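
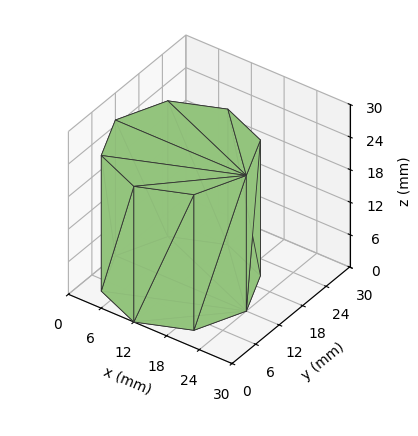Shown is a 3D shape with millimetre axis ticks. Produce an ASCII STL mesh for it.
Reading the render: the shape is a regular 8-sided prism (a cylinder approximated with 8 flat sides), circumscribed radius ≈ 12 mm, height ≈ 25 mm (dimensions read to the nearest mm from the axis ticks). For the STL, each face is triangulated and given an outward normal.

solid part
  facet normal 0.0000 0.0000 -1.0000
    outer loop
      vertex 12.00 24.00 0.00
      vertex 20.49 20.49 0.00
      vertex 24.00 12.00 0.00
    endloop
  endfacet
  facet normal 0.0000 0.0000 -1.0000
    outer loop
      vertex 3.51 20.49 0.00
      vertex 12.00 24.00 0.00
      vertex 24.00 12.00 0.00
    endloop
  endfacet
  facet normal 0.0000 0.0000 -1.0000
    outer loop
      vertex 0.00 12.00 0.00
      vertex 3.51 20.49 0.00
      vertex 24.00 12.00 0.00
    endloop
  endfacet
  facet normal 0.0000 0.0000 -1.0000
    outer loop
      vertex 3.51 3.51 0.00
      vertex 0.00 12.00 0.00
      vertex 24.00 12.00 0.00
    endloop
  endfacet
  facet normal 0.0000 0.0000 -1.0000
    outer loop
      vertex 12.00 0.00 0.00
      vertex 3.51 3.51 0.00
      vertex 24.00 12.00 0.00
    endloop
  endfacet
  facet normal 0.0000 0.0000 -1.0000
    outer loop
      vertex 20.49 3.51 0.00
      vertex 12.00 0.00 0.00
      vertex 24.00 12.00 0.00
    endloop
  endfacet
  facet normal 0.0000 0.0000 1.0000
    outer loop
      vertex 24.00 12.00 25.00
      vertex 20.49 20.49 25.00
      vertex 12.00 24.00 25.00
    endloop
  endfacet
  facet normal 0.0000 0.0000 1.0000
    outer loop
      vertex 24.00 12.00 25.00
      vertex 12.00 24.00 25.00
      vertex 3.51 20.49 25.00
    endloop
  endfacet
  facet normal 0.0000 0.0000 1.0000
    outer loop
      vertex 24.00 12.00 25.00
      vertex 3.51 20.49 25.00
      vertex 0.00 12.00 25.00
    endloop
  endfacet
  facet normal 0.0000 0.0000 1.0000
    outer loop
      vertex 24.00 12.00 25.00
      vertex 0.00 12.00 25.00
      vertex 3.51 3.51 25.00
    endloop
  endfacet
  facet normal 0.0000 0.0000 1.0000
    outer loop
      vertex 24.00 12.00 25.00
      vertex 3.51 3.51 25.00
      vertex 12.00 0.00 25.00
    endloop
  endfacet
  facet normal 0.0000 0.0000 1.0000
    outer loop
      vertex 24.00 12.00 25.00
      vertex 12.00 0.00 25.00
      vertex 20.49 3.51 25.00
    endloop
  endfacet
  facet normal 0.9241 0.3821 0.0000
    outer loop
      vertex 24.00 12.00 0.00
      vertex 20.49 20.49 0.00
      vertex 20.49 20.49 25.00
    endloop
  endfacet
  facet normal 0.9241 0.3821 0.0000
    outer loop
      vertex 24.00 12.00 0.00
      vertex 20.49 20.49 25.00
      vertex 24.00 12.00 25.00
    endloop
  endfacet
  facet normal 0.3821 0.9241 0.0000
    outer loop
      vertex 20.49 20.49 0.00
      vertex 12.00 24.00 0.00
      vertex 12.00 24.00 25.00
    endloop
  endfacet
  facet normal 0.3821 0.9241 0.0000
    outer loop
      vertex 20.49 20.49 0.00
      vertex 12.00 24.00 25.00
      vertex 20.49 20.49 25.00
    endloop
  endfacet
  facet normal -0.3821 0.9241 0.0000
    outer loop
      vertex 12.00 24.00 0.00
      vertex 3.51 20.49 0.00
      vertex 3.51 20.49 25.00
    endloop
  endfacet
  facet normal -0.3821 0.9241 0.0000
    outer loop
      vertex 12.00 24.00 0.00
      vertex 3.51 20.49 25.00
      vertex 12.00 24.00 25.00
    endloop
  endfacet
  facet normal -0.9241 0.3821 0.0000
    outer loop
      vertex 3.51 20.49 0.00
      vertex 0.00 12.00 0.00
      vertex 0.00 12.00 25.00
    endloop
  endfacet
  facet normal -0.9241 0.3821 0.0000
    outer loop
      vertex 3.51 20.49 0.00
      vertex 0.00 12.00 25.00
      vertex 3.51 20.49 25.00
    endloop
  endfacet
  facet normal -0.9241 -0.3821 0.0000
    outer loop
      vertex 0.00 12.00 0.00
      vertex 3.51 3.51 0.00
      vertex 3.51 3.51 25.00
    endloop
  endfacet
  facet normal -0.9241 -0.3821 0.0000
    outer loop
      vertex 0.00 12.00 0.00
      vertex 3.51 3.51 25.00
      vertex 0.00 12.00 25.00
    endloop
  endfacet
  facet normal -0.3821 -0.9241 0.0000
    outer loop
      vertex 3.51 3.51 0.00
      vertex 12.00 0.00 0.00
      vertex 12.00 0.00 25.00
    endloop
  endfacet
  facet normal -0.3821 -0.9241 0.0000
    outer loop
      vertex 3.51 3.51 0.00
      vertex 12.00 0.00 25.00
      vertex 3.51 3.51 25.00
    endloop
  endfacet
  facet normal 0.3821 -0.9241 0.0000
    outer loop
      vertex 12.00 0.00 0.00
      vertex 20.49 3.51 0.00
      vertex 20.49 3.51 25.00
    endloop
  endfacet
  facet normal 0.3821 -0.9241 0.0000
    outer loop
      vertex 12.00 0.00 0.00
      vertex 20.49 3.51 25.00
      vertex 12.00 0.00 25.00
    endloop
  endfacet
  facet normal 0.9241 -0.3821 0.0000
    outer loop
      vertex 20.49 3.51 0.00
      vertex 24.00 12.00 0.00
      vertex 24.00 12.00 25.00
    endloop
  endfacet
  facet normal 0.9241 -0.3821 0.0000
    outer loop
      vertex 20.49 3.51 0.00
      vertex 24.00 12.00 25.00
      vertex 20.49 3.51 25.00
    endloop
  endfacet
endsolid part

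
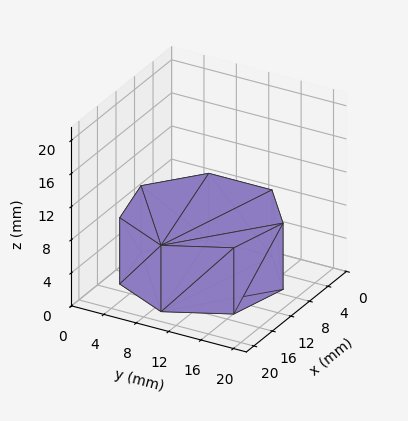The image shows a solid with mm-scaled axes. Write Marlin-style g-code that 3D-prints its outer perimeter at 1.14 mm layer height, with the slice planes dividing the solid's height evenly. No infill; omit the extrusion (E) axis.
Reading the render: the shape is a regular 7-sided prism (a cylinder approximated with 7 flat sides), circumscribed radius ≈ 9 mm, height ≈ 8 mm (dimensions read to the nearest mm from the axis ticks). For the g-code, the solid's height is divided into equal slices at the stated Δz and each level perimeter traced with G1 moves after a G0 lift.

; perimeter-only toolpath
G21 ; units = mm
G90 ; absolute positioning
G28 ; home
; layer 1
G0 Z1.14
G0 X18.00 Y9.00
G1 X14.61 Y16.04
G1 X7.00 Y17.77
G1 X0.89 Y12.90
G1 X0.89 Y5.10
G1 X7.00 Y0.23
G1 X14.61 Y1.96
G1 X18.00 Y9.00
; layer 2
G0 Z2.29
G0 X18.00 Y9.00
G1 X14.61 Y16.04
G1 X7.00 Y17.77
G1 X0.89 Y12.90
G1 X0.89 Y5.10
G1 X7.00 Y0.23
G1 X14.61 Y1.96
G1 X18.00 Y9.00
; layer 3
G0 Z3.43
G0 X18.00 Y9.00
G1 X14.61 Y16.04
G1 X7.00 Y17.77
G1 X0.89 Y12.90
G1 X0.89 Y5.10
G1 X7.00 Y0.23
G1 X14.61 Y1.96
G1 X18.00 Y9.00
; layer 4
G0 Z4.57
G0 X18.00 Y9.00
G1 X14.61 Y16.04
G1 X7.00 Y17.77
G1 X0.89 Y12.90
G1 X0.89 Y5.10
G1 X7.00 Y0.23
G1 X14.61 Y1.96
G1 X18.00 Y9.00
; layer 5
G0 Z5.71
G0 X18.00 Y9.00
G1 X14.61 Y16.04
G1 X7.00 Y17.77
G1 X0.89 Y12.90
G1 X0.89 Y5.10
G1 X7.00 Y0.23
G1 X14.61 Y1.96
G1 X18.00 Y9.00
; layer 6
G0 Z6.86
G0 X18.00 Y9.00
G1 X14.61 Y16.04
G1 X7.00 Y17.77
G1 X0.89 Y12.90
G1 X0.89 Y5.10
G1 X7.00 Y0.23
G1 X14.61 Y1.96
G1 X18.00 Y9.00
; layer 7
G0 Z8.00
G0 X18.00 Y9.00
G1 X14.61 Y16.04
G1 X7.00 Y17.77
G1 X0.89 Y12.90
G1 X0.89 Y5.10
G1 X7.00 Y0.23
G1 X14.61 Y1.96
G1 X18.00 Y9.00
M2 ; end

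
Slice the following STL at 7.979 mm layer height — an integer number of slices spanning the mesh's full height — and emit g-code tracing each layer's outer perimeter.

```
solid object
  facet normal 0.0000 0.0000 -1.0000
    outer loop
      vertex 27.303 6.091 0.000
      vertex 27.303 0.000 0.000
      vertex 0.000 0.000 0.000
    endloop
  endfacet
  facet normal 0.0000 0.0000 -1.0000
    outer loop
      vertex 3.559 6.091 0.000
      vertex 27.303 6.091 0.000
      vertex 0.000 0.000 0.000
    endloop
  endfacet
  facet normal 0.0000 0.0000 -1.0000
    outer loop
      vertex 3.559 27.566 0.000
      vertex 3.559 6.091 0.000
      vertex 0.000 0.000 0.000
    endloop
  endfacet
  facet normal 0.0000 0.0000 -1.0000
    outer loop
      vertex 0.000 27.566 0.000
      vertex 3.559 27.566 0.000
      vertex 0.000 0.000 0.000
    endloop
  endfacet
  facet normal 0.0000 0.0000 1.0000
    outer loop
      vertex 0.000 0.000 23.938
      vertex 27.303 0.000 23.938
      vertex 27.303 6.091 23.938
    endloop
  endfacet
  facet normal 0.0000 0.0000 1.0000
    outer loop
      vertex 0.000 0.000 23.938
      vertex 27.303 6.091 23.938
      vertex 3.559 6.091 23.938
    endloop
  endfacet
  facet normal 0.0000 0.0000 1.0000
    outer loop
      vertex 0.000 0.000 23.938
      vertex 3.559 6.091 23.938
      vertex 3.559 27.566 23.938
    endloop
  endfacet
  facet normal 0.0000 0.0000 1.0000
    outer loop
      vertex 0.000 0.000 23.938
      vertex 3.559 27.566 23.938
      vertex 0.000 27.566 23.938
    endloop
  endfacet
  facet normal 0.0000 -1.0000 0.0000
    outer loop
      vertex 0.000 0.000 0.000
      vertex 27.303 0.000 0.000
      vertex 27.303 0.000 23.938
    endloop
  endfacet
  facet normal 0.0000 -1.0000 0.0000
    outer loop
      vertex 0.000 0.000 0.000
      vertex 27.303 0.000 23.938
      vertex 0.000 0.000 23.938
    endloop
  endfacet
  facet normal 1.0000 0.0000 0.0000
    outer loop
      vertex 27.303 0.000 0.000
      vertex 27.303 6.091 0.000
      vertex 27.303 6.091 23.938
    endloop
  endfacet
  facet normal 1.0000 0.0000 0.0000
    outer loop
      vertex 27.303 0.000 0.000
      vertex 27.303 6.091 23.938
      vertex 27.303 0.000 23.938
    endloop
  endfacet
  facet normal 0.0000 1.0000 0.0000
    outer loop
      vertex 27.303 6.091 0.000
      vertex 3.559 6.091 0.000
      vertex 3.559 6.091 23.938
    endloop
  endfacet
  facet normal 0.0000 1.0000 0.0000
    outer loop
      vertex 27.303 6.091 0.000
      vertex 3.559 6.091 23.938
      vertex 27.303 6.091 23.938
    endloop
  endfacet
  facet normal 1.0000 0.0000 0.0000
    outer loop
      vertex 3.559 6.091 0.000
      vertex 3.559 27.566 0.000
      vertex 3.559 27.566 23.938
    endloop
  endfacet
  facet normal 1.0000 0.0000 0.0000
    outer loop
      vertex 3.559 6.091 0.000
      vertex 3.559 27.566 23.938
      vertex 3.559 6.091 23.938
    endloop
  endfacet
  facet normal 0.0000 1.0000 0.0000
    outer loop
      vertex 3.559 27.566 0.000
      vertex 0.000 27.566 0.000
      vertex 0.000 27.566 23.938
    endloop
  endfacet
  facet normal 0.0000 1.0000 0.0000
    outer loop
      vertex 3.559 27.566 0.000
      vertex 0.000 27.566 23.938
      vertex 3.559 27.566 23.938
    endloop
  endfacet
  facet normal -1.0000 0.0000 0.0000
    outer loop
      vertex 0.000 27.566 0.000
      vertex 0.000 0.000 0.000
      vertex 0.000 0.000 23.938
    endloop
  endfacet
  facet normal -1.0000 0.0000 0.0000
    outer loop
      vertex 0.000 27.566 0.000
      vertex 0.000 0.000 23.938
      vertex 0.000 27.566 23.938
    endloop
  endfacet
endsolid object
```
; perimeter-only toolpath
G21 ; units = mm
G90 ; absolute positioning
G28 ; home
; layer 1
G0 Z7.979
G0 X0.000 Y0.000
G1 X27.303 Y0.000
G1 X27.303 Y6.091
G1 X3.559 Y6.091
G1 X3.559 Y27.566
G1 X0.000 Y27.566
G1 X0.000 Y0.000
; layer 2
G0 Z15.959
G0 X0.000 Y0.000
G1 X27.303 Y0.000
G1 X27.303 Y6.091
G1 X3.559 Y6.091
G1 X3.559 Y27.566
G1 X0.000 Y27.566
G1 X0.000 Y0.000
; layer 3
G0 Z23.938
G0 X0.000 Y0.000
G1 X27.303 Y0.000
G1 X27.303 Y6.091
G1 X3.559 Y6.091
G1 X3.559 Y27.566
G1 X0.000 Y27.566
G1 X0.000 Y0.000
M2 ; end

The solid is an L-shaped prism: outer 27.3 × 27.6 mm, arm thicknesses ≈ 6.09 mm (horizontal) and 3.56 mm (vertical), extruded 23.9 mm in z. Slicing at Δz = 7.979 mm — 3 equal slices spanning the solid's height, so layer i sits at z = i·h/3 — gives 3 non-empty perimeters. Each is a 6-segment closed polygon; G0 lifts to the layer z and rapids to the start vertex, then G1 traces the edges.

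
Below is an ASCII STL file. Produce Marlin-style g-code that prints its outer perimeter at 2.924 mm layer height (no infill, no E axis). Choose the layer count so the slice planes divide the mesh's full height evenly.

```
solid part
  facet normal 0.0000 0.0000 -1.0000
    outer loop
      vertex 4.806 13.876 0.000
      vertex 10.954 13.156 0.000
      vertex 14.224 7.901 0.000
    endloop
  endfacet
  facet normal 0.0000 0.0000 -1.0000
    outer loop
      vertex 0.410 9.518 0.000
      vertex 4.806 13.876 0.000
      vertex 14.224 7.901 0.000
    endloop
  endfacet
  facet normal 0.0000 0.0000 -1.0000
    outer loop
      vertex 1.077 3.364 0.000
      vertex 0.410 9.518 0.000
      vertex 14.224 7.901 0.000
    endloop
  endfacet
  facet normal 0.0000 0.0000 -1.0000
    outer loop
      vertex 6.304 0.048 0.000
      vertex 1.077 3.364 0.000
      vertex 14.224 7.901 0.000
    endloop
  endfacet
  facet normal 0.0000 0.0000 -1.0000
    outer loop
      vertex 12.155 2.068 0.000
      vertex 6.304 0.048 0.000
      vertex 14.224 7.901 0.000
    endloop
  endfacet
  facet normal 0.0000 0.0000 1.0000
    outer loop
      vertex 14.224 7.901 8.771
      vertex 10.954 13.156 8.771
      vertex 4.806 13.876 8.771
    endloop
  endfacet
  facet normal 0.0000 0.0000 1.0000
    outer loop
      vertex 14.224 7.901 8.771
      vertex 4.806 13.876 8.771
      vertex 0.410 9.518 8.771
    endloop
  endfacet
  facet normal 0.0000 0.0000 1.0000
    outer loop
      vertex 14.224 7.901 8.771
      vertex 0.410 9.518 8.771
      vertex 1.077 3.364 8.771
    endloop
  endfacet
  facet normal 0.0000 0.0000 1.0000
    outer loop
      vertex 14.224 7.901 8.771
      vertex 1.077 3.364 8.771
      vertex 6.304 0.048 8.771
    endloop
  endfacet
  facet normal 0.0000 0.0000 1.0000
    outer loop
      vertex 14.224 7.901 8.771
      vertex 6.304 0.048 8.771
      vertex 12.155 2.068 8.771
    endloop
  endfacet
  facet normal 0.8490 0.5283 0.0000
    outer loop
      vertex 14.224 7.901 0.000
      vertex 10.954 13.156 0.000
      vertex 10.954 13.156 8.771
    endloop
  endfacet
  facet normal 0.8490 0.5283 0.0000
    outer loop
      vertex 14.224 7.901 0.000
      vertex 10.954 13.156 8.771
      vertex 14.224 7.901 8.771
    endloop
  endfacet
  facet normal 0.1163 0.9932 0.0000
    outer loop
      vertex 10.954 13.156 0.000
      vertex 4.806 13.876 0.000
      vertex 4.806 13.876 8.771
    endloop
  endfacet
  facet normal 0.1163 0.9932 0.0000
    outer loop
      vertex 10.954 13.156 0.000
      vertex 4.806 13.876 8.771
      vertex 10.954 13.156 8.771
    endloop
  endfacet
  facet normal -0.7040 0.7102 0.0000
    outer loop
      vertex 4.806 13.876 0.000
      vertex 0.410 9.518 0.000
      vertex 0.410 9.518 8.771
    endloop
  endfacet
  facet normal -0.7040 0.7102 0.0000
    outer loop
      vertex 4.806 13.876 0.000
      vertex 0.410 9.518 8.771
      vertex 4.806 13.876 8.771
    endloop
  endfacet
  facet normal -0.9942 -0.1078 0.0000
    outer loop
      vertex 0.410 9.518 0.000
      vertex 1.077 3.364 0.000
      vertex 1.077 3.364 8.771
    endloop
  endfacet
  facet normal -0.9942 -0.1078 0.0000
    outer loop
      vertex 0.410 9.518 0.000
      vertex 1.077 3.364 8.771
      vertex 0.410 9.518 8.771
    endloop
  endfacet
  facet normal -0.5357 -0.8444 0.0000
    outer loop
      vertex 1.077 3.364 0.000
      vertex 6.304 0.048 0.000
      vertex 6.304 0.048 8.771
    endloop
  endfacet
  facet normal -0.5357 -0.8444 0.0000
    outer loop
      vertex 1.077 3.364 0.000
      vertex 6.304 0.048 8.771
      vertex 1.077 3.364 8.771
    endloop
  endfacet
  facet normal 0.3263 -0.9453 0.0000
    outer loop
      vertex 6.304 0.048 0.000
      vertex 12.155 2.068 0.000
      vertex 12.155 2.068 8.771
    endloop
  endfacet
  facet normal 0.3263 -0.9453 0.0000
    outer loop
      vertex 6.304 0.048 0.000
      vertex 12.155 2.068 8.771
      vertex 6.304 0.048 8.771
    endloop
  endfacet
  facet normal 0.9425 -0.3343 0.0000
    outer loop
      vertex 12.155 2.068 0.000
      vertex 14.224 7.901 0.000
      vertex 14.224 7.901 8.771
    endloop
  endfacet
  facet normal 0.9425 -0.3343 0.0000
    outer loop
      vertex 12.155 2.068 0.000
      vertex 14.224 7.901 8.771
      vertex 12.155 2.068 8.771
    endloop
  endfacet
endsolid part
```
; perimeter-only toolpath
G21 ; units = mm
G90 ; absolute positioning
G28 ; home
; layer 1
G0 Z2.924
G0 X14.224 Y7.901
G1 X10.954 Y13.156
G1 X4.806 Y13.876
G1 X0.410 Y9.518
G1 X1.077 Y3.364
G1 X6.304 Y0.048
G1 X12.155 Y2.068
G1 X14.224 Y7.901
; layer 2
G0 Z5.847
G0 X14.224 Y7.901
G1 X10.954 Y13.156
G1 X4.806 Y13.876
G1 X0.410 Y9.518
G1 X1.077 Y3.364
G1 X6.304 Y0.048
G1 X12.155 Y2.068
G1 X14.224 Y7.901
; layer 3
G0 Z8.771
G0 X14.224 Y7.901
G1 X10.954 Y13.156
G1 X4.806 Y13.876
G1 X0.410 Y9.518
G1 X1.077 Y3.364
G1 X6.304 Y0.048
G1 X12.155 Y2.068
G1 X14.224 Y7.901
M2 ; end

The solid is a regular 7-sided prism (a cylinder approximated with 7 flat sides), circumscribed radius ≈ 7.13 mm, height ≈ 8.77 mm. Slicing at Δz = 2.924 mm — 3 equal slices spanning the solid's height, so layer i sits at z = i·h/3 — gives 3 non-empty perimeters. Each is a 7-segment closed polygon; G0 lifts to the layer z and rapids to the start vertex, then G1 traces the edges.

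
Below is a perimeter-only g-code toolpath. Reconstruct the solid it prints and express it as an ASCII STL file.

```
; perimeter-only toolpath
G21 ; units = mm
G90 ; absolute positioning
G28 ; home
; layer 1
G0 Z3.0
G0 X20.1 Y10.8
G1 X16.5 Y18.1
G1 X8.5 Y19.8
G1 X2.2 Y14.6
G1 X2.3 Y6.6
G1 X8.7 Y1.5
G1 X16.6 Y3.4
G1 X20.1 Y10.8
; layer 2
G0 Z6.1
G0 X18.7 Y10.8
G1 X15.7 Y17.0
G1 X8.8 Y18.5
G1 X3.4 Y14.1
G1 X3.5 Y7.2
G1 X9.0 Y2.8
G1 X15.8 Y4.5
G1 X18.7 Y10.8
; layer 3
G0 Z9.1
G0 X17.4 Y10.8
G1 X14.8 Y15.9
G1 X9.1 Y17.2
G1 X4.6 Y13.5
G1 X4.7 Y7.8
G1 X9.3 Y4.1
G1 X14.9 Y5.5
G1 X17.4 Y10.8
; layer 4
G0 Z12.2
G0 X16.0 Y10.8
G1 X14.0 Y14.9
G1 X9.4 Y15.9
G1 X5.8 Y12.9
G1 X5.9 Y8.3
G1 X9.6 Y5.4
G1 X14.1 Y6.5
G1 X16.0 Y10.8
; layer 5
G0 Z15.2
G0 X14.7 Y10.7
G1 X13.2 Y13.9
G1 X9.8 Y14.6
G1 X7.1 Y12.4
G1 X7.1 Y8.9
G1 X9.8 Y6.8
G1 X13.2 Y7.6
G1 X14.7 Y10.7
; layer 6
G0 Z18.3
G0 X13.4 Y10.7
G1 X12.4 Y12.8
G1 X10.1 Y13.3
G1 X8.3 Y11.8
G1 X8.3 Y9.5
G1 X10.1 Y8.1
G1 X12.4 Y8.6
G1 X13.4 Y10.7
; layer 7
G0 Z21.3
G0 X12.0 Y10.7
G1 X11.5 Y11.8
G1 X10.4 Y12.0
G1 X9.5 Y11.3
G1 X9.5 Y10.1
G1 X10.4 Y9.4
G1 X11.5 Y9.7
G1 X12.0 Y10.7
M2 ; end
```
solid part
  facet normal 0.0000 0.0000 -1.0000
    outer loop
      vertex 8.2 21.1 0.0
      vertex 17.3 19.1 0.0
      vertex 21.4 10.8 0.0
    endloop
  endfacet
  facet normal 0.0000 0.0000 -1.0000
    outer loop
      vertex 1.0 15.2 0.0
      vertex 8.2 21.1 0.0
      vertex 21.4 10.8 0.0
    endloop
  endfacet
  facet normal 0.0000 0.0000 -1.0000
    outer loop
      vertex 1.1 6.0 0.0
      vertex 1.0 15.2 0.0
      vertex 21.4 10.8 0.0
    endloop
  endfacet
  facet normal 0.0000 0.0000 -1.0000
    outer loop
      vertex 8.4 0.2 0.0
      vertex 1.1 6.0 0.0
      vertex 21.4 10.8 0.0
    endloop
  endfacet
  facet normal 0.0000 0.0000 -1.0000
    outer loop
      vertex 17.5 2.4 0.0
      vertex 8.4 0.2 0.0
      vertex 21.4 10.8 0.0
    endloop
  endfacet
  facet normal 0.8339 0.4119 0.3674
    outer loop
      vertex 21.4 10.8 0.0
      vertex 17.3 19.1 0.0
      vertex 10.7 10.7 24.4
    endloop
  endfacet
  facet normal 0.1997 0.9086 0.3668
    outer loop
      vertex 17.3 19.1 0.0
      vertex 8.2 21.1 0.0
      vertex 10.7 10.7 24.4
    endloop
  endfacet
  facet normal -0.5896 0.7195 0.3671
    outer loop
      vertex 8.2 21.1 0.0
      vertex 1.0 15.2 0.0
      vertex 10.7 10.7 24.4
    endloop
  endfacet
  facet normal -0.9299 -0.0101 0.3678
    outer loop
      vertex 1.0 15.2 0.0
      vertex 1.1 6.0 0.0
      vertex 10.7 10.7 24.4
    endloop
  endfacet
  facet normal -0.5785 -0.7281 0.3678
    outer loop
      vertex 1.1 6.0 0.0
      vertex 8.4 0.2 0.0
      vertex 10.7 10.7 24.4
    endloop
  endfacet
  facet normal 0.2185 -0.9037 0.3683
    outer loop
      vertex 8.4 0.2 0.0
      vertex 17.5 2.4 0.0
      vertex 10.7 10.7 24.4
    endloop
  endfacet
  facet normal 0.8433 -0.3915 0.3682
    outer loop
      vertex 17.5 2.4 0.0
      vertex 21.4 10.8 0.0
      vertex 10.7 10.7 24.4
    endloop
  endfacet
endsolid part

The G0 Z moves step by Δz≈3.0 mm. The G1 loops shrink linearly with z, so the solid tapers from its base footprint up to z≈24.4. Closing with a flat bottom cap and the tapered top and triangulating gives 12 facets — a regular 7-sided pyramid, base circumscribed radius ≈ 10.7 mm, apex at z ≈ 24.4 mm.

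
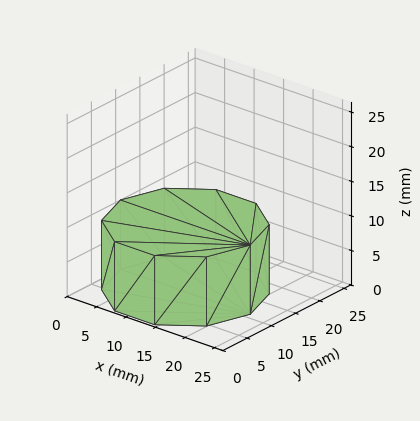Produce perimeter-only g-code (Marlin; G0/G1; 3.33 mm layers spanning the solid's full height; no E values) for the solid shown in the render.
Reading the render: the shape is a regular 10-sided prism (a cylinder approximated with 10 flat sides), circumscribed radius ≈ 11 mm, height ≈ 10 mm (dimensions read to the nearest mm from the axis ticks). For the g-code, the solid's height is divided into equal slices at the stated Δz and each level perimeter traced with G1 moves after a G0 lift.

; perimeter-only toolpath
G21 ; units = mm
G90 ; absolute positioning
G28 ; home
; layer 1
G0 Z3.33
G0 X22.00 Y11.00
G1 X19.90 Y17.47
G1 X14.40 Y21.46
G1 X7.60 Y21.46
G1 X2.10 Y17.47
G1 X0.00 Y11.00
G1 X2.10 Y4.53
G1 X7.60 Y0.54
G1 X14.40 Y0.54
G1 X19.90 Y4.53
G1 X22.00 Y11.00
; layer 2
G0 Z6.67
G0 X22.00 Y11.00
G1 X19.90 Y17.47
G1 X14.40 Y21.46
G1 X7.60 Y21.46
G1 X2.10 Y17.47
G1 X0.00 Y11.00
G1 X2.10 Y4.53
G1 X7.60 Y0.54
G1 X14.40 Y0.54
G1 X19.90 Y4.53
G1 X22.00 Y11.00
; layer 3
G0 Z10.00
G0 X22.00 Y11.00
G1 X19.90 Y17.47
G1 X14.40 Y21.46
G1 X7.60 Y21.46
G1 X2.10 Y17.47
G1 X0.00 Y11.00
G1 X2.10 Y4.53
G1 X7.60 Y0.54
G1 X14.40 Y0.54
G1 X19.90 Y4.53
G1 X22.00 Y11.00
M2 ; end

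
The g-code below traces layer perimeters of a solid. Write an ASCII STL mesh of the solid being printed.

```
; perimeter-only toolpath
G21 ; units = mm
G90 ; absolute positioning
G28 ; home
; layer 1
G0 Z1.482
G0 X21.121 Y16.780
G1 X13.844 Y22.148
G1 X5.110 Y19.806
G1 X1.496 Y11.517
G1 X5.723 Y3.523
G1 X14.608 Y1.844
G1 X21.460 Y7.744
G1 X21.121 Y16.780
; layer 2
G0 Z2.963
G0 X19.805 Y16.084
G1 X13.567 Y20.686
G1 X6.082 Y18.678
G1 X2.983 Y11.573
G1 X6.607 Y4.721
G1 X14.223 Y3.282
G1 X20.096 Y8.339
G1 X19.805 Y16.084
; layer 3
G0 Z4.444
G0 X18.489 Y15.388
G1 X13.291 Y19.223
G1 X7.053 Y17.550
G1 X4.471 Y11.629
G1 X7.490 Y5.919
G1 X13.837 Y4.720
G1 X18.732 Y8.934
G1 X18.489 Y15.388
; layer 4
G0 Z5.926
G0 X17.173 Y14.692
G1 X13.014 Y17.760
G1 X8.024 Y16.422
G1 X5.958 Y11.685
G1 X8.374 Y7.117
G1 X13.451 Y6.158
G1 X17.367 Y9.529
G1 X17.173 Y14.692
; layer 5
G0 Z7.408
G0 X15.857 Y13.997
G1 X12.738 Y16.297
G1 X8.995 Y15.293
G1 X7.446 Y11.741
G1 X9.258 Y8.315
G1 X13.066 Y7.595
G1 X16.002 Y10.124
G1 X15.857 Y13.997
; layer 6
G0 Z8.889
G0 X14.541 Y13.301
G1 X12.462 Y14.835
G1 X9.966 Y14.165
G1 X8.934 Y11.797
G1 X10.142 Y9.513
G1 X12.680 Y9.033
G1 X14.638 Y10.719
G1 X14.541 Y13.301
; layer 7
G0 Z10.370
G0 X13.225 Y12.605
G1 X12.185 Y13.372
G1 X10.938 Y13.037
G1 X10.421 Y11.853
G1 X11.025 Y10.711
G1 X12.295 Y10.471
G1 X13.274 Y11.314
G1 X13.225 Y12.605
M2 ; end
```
solid part
  facet normal 0.0000 0.0000 -1.0000
    outer loop
      vertex 4.139 20.934 0.000
      vertex 14.120 23.611 0.000
      vertex 22.437 17.476 0.000
    endloop
  endfacet
  facet normal 0.0000 0.0000 -1.0000
    outer loop
      vertex 0.008 11.461 0.000
      vertex 4.139 20.934 0.000
      vertex 22.437 17.476 0.000
    endloop
  endfacet
  facet normal 0.0000 0.0000 -1.0000
    outer loop
      vertex 4.839 2.325 0.000
      vertex 0.008 11.461 0.000
      vertex 22.437 17.476 0.000
    endloop
  endfacet
  facet normal 0.0000 0.0000 -1.0000
    outer loop
      vertex 14.994 0.406 0.000
      vertex 4.839 2.325 0.000
      vertex 22.437 17.476 0.000
    endloop
  endfacet
  facet normal 0.0000 0.0000 -1.0000
    outer loop
      vertex 22.825 7.149 0.000
      vertex 14.994 0.406 0.000
      vertex 22.437 17.476 0.000
    endloop
  endfacet
  facet normal 0.4401 0.5966 0.6711
    outer loop
      vertex 22.437 17.476 0.000
      vertex 14.120 23.611 0.000
      vertex 11.909 11.909 11.852
    endloop
  endfacet
  facet normal -0.1920 0.7160 0.6711
    outer loop
      vertex 14.120 23.611 0.000
      vertex 4.139 20.934 0.000
      vertex 11.909 11.909 11.852
    endloop
  endfacet
  facet normal -0.6795 0.2963 0.6711
    outer loop
      vertex 4.139 20.934 0.000
      vertex 0.008 11.461 0.000
      vertex 11.909 11.909 11.852
    endloop
  endfacet
  facet normal -0.6553 -0.3465 0.6711
    outer loop
      vertex 0.008 11.461 0.000
      vertex 4.839 2.325 0.000
      vertex 11.909 11.909 11.852
    endloop
  endfacet
  facet normal -0.1377 -0.7284 0.6711
    outer loop
      vertex 4.839 2.325 0.000
      vertex 14.994 0.406 0.000
      vertex 11.909 11.909 11.852
    endloop
  endfacet
  facet normal 0.4837 -0.5618 0.6711
    outer loop
      vertex 14.994 0.406 0.000
      vertex 22.825 7.149 0.000
      vertex 11.909 11.909 11.852
    endloop
  endfacet
  facet normal 0.7408 0.0278 0.6711
    outer loop
      vertex 22.825 7.149 0.000
      vertex 22.437 17.476 0.000
      vertex 11.909 11.909 11.852
    endloop
  endfacet
endsolid part

The G0 Z moves step by Δz≈1.482 mm. The G1 loops shrink linearly with z, so the solid tapers from its base footprint up to z≈11.9. Closing with a flat bottom cap and the tapered top and triangulating gives 12 facets — a regular 7-sided pyramid, base circumscribed radius ≈ 11.9 mm, apex at z ≈ 11.9 mm.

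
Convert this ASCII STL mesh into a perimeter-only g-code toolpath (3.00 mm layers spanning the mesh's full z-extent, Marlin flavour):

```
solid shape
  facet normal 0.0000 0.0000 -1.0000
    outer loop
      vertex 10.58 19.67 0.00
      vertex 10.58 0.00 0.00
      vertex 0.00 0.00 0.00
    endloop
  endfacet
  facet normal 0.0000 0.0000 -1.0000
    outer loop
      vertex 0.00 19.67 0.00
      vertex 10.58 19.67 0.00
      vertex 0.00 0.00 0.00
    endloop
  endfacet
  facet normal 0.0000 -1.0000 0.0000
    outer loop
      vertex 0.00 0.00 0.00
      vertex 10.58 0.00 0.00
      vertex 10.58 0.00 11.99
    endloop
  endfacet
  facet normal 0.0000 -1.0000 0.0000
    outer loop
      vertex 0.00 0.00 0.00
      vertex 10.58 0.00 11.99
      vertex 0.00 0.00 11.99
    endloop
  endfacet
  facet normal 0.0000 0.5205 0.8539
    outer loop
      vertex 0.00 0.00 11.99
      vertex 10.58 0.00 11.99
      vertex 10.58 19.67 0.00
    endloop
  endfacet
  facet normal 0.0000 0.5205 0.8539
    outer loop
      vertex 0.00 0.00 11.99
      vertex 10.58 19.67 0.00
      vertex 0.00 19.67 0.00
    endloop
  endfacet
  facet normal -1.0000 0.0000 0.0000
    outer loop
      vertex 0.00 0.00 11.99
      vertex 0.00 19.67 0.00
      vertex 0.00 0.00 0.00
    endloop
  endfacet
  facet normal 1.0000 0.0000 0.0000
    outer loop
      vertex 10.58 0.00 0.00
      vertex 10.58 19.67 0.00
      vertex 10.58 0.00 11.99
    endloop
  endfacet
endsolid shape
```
; perimeter-only toolpath
G21 ; units = mm
G90 ; absolute positioning
G28 ; home
; layer 1
G0 Z3.00
G0 X0.00 Y0.00
G1 X10.58 Y0.00
G1 X10.58 Y14.75
G1 X0.00 Y14.75
G1 X0.00 Y0.00
; layer 2
G0 Z6.00
G0 X0.00 Y0.00
G1 X10.58 Y0.00
G1 X10.58 Y9.84
G1 X0.00 Y9.84
G1 X0.00 Y0.00
; layer 3
G0 Z8.99
G0 X0.00 Y0.00
G1 X10.58 Y0.00
G1 X10.58 Y4.92
G1 X0.00 Y4.92
G1 X0.00 Y0.00
M2 ; end

The solid is a wedge (ramp): 10.6 × 19.7 mm base, rising to 12 mm along the y=0 edge and sloping linearly to z=0 at y=19.7. Slicing at Δz = 3.00 mm — 4 equal slices spanning the solid's height, so layer i sits at z = i·h/4 — gives 3 non-empty perimeters. Each is a 4-segment closed polygon; G0 lifts to the layer z and rapids to the start vertex, then G1 traces the edges. The cross-section shrinks linearly with z (the slice at the apex is degenerate and omitted).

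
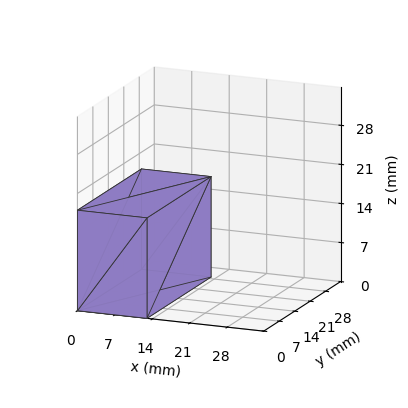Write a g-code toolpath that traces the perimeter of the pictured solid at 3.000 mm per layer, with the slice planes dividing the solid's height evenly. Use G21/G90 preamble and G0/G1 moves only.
Reading the render: the shape is a rectangular box, roughly 13 × 29 mm footprint and 18 mm tall (dimensions read to the nearest mm from the axis ticks). For the g-code, the solid's height is divided into equal slices at the stated Δz and each level perimeter traced with G1 moves after a G0 lift.

; perimeter-only toolpath
G21 ; units = mm
G90 ; absolute positioning
G28 ; home
; layer 1
G0 Z3.000
G0 X0.000 Y0.000
G1 X13.000 Y0.000
G1 X13.000 Y29.000
G1 X0.000 Y29.000
G1 X0.000 Y0.000
; layer 2
G0 Z6.000
G0 X0.000 Y0.000
G1 X13.000 Y0.000
G1 X13.000 Y29.000
G1 X0.000 Y29.000
G1 X0.000 Y0.000
; layer 3
G0 Z9.000
G0 X0.000 Y0.000
G1 X13.000 Y0.000
G1 X13.000 Y29.000
G1 X0.000 Y29.000
G1 X0.000 Y0.000
; layer 4
G0 Z12.000
G0 X0.000 Y0.000
G1 X13.000 Y0.000
G1 X13.000 Y29.000
G1 X0.000 Y29.000
G1 X0.000 Y0.000
; layer 5
G0 Z15.000
G0 X0.000 Y0.000
G1 X13.000 Y0.000
G1 X13.000 Y29.000
G1 X0.000 Y29.000
G1 X0.000 Y0.000
; layer 6
G0 Z18.000
G0 X0.000 Y0.000
G1 X13.000 Y0.000
G1 X13.000 Y29.000
G1 X0.000 Y29.000
G1 X0.000 Y0.000
M2 ; end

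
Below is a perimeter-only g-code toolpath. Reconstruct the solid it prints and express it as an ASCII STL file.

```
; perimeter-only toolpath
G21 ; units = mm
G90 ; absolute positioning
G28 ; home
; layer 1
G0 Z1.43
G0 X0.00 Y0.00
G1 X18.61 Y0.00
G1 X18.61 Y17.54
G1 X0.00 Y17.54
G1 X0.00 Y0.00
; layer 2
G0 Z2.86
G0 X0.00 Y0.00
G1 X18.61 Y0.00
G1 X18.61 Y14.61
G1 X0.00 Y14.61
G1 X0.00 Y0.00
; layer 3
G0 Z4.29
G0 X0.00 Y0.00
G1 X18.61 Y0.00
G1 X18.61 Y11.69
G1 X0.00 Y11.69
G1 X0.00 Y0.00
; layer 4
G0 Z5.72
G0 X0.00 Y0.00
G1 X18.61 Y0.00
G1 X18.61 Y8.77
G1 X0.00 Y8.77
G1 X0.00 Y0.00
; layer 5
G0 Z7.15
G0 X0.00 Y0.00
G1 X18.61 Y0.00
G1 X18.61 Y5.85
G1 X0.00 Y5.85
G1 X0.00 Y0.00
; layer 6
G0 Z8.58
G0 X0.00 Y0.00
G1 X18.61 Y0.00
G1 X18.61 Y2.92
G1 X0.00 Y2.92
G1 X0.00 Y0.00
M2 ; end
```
solid part
  facet normal 0.0000 0.0000 -1.0000
    outer loop
      vertex 18.61 20.46 0.00
      vertex 18.61 0.00 0.00
      vertex 0.00 0.00 0.00
    endloop
  endfacet
  facet normal 0.0000 0.0000 -1.0000
    outer loop
      vertex 0.00 20.46 0.00
      vertex 18.61 20.46 0.00
      vertex 0.00 0.00 0.00
    endloop
  endfacet
  facet normal 0.0000 -1.0000 0.0000
    outer loop
      vertex 0.00 0.00 0.00
      vertex 18.61 0.00 0.00
      vertex 18.61 0.00 10.01
    endloop
  endfacet
  facet normal 0.0000 -1.0000 0.0000
    outer loop
      vertex 0.00 0.00 0.00
      vertex 18.61 0.00 10.01
      vertex 0.00 0.00 10.01
    endloop
  endfacet
  facet normal 0.0000 0.4395 0.8983
    outer loop
      vertex 0.00 0.00 10.01
      vertex 18.61 0.00 10.01
      vertex 18.61 20.46 0.00
    endloop
  endfacet
  facet normal 0.0000 0.4395 0.8983
    outer loop
      vertex 0.00 0.00 10.01
      vertex 18.61 20.46 0.00
      vertex 0.00 20.46 0.00
    endloop
  endfacet
  facet normal -1.0000 0.0000 0.0000
    outer loop
      vertex 0.00 0.00 10.01
      vertex 0.00 20.46 0.00
      vertex 0.00 0.00 0.00
    endloop
  endfacet
  facet normal 1.0000 0.0000 0.0000
    outer loop
      vertex 18.61 0.00 0.00
      vertex 18.61 20.46 0.00
      vertex 18.61 0.00 10.01
    endloop
  endfacet
endsolid part

The G0 Z moves step by Δz≈1.43 mm. The G1 loops shrink linearly with z, so the solid tapers from its base footprint up to z≈10. Closing with a flat bottom cap and the tapered top and triangulating gives 8 facets — a wedge (ramp): 18.6 × 20.5 mm base, rising to 10 mm along the y=0 edge and sloping linearly to z=0 at y=20.5.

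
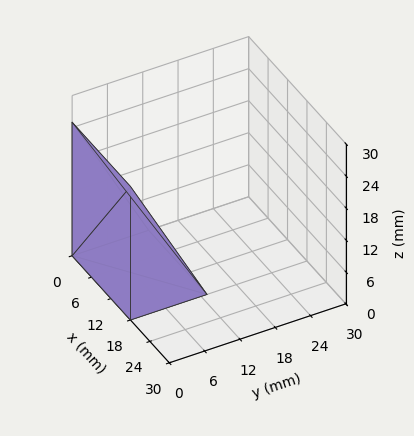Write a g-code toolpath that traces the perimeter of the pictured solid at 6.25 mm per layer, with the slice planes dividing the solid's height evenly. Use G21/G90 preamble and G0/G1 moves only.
Reading the render: the shape is a wedge (ramp): 18 × 13 mm base, rising to 25 mm along the y=0 edge and sloping linearly to z=0 at y=13 (dimensions read to the nearest mm from the axis ticks). For the g-code, the solid's height is divided into equal slices at the stated Δz and each level perimeter traced with G1 moves after a G0 lift.

; perimeter-only toolpath
G21 ; units = mm
G90 ; absolute positioning
G28 ; home
; layer 1
G0 Z6.25
G0 X0.00 Y0.00
G1 X18.00 Y0.00
G1 X18.00 Y9.75
G1 X0.00 Y9.75
G1 X0.00 Y0.00
; layer 2
G0 Z12.50
G0 X0.00 Y0.00
G1 X18.00 Y0.00
G1 X18.00 Y6.50
G1 X0.00 Y6.50
G1 X0.00 Y0.00
; layer 3
G0 Z18.75
G0 X0.00 Y0.00
G1 X18.00 Y0.00
G1 X18.00 Y3.25
G1 X0.00 Y3.25
G1 X0.00 Y0.00
M2 ; end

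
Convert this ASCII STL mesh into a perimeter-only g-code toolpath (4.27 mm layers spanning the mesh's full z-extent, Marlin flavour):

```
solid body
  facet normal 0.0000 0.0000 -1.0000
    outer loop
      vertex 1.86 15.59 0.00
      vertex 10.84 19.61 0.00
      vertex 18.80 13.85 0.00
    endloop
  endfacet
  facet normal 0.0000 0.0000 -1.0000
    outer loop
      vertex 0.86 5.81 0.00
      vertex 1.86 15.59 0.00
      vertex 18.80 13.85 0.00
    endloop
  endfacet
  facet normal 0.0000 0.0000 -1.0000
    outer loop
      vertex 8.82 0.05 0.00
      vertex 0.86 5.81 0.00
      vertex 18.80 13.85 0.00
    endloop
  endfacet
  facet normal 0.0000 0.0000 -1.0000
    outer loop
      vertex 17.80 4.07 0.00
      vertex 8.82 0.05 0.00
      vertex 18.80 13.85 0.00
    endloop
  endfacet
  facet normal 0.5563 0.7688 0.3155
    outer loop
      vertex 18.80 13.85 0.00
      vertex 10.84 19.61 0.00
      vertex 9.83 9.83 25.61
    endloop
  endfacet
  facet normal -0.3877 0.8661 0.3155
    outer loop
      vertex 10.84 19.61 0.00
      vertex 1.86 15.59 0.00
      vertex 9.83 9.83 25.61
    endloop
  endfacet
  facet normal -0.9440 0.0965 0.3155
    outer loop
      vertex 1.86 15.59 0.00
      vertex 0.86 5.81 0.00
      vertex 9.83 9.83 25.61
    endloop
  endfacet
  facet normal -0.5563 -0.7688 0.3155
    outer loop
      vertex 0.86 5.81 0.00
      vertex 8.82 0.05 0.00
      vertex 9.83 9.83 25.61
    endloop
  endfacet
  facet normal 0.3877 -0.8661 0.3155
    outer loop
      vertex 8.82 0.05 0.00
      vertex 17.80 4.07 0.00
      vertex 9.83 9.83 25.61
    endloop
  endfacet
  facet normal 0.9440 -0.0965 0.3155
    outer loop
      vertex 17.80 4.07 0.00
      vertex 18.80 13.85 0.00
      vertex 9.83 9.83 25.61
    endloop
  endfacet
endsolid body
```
; perimeter-only toolpath
G21 ; units = mm
G90 ; absolute positioning
G28 ; home
; layer 1
G0 Z4.27
G0 X17.30 Y13.18
G1 X10.67 Y17.98
G1 X3.19 Y14.63
G1 X2.36 Y6.48
G1 X8.99 Y1.68
G1 X16.47 Y5.03
G1 X17.30 Y13.18
; layer 2
G0 Z8.54
G0 X15.81 Y12.51
G1 X10.50 Y16.35
G1 X4.52 Y13.67
G1 X3.85 Y7.15
G1 X9.16 Y3.31
G1 X15.14 Y5.99
G1 X15.81 Y12.51
; layer 3
G0 Z12.80
G0 X14.32 Y11.84
G1 X10.34 Y14.72
G1 X5.84 Y12.71
G1 X5.34 Y7.82
G1 X9.32 Y4.94
G1 X13.82 Y6.95
G1 X14.32 Y11.84
; layer 4
G0 Z17.07
G0 X12.82 Y11.17
G1 X10.17 Y13.09
G1 X7.17 Y11.75
G1 X6.84 Y8.49
G1 X9.49 Y6.57
G1 X12.49 Y7.91
G1 X12.82 Y11.17
; layer 5
G0 Z21.34
G0 X11.32 Y10.50
G1 X10.00 Y11.46
G1 X8.50 Y10.79
G1 X8.33 Y9.16
G1 X9.66 Y8.20
G1 X11.16 Y8.87
G1 X11.32 Y10.50
M2 ; end

The solid is a regular 6-sided pyramid, base circumscribed radius ≈ 9.83 mm, apex at z ≈ 25.6 mm. Slicing at Δz = 4.27 mm — 6 equal slices spanning the solid's height, so layer i sits at z = i·h/6 — gives 5 non-empty perimeters. Each is a 6-segment closed polygon; G0 lifts to the layer z and rapids to the start vertex, then G1 traces the edges. The cross-section shrinks linearly with z (the slice at the apex is degenerate and omitted).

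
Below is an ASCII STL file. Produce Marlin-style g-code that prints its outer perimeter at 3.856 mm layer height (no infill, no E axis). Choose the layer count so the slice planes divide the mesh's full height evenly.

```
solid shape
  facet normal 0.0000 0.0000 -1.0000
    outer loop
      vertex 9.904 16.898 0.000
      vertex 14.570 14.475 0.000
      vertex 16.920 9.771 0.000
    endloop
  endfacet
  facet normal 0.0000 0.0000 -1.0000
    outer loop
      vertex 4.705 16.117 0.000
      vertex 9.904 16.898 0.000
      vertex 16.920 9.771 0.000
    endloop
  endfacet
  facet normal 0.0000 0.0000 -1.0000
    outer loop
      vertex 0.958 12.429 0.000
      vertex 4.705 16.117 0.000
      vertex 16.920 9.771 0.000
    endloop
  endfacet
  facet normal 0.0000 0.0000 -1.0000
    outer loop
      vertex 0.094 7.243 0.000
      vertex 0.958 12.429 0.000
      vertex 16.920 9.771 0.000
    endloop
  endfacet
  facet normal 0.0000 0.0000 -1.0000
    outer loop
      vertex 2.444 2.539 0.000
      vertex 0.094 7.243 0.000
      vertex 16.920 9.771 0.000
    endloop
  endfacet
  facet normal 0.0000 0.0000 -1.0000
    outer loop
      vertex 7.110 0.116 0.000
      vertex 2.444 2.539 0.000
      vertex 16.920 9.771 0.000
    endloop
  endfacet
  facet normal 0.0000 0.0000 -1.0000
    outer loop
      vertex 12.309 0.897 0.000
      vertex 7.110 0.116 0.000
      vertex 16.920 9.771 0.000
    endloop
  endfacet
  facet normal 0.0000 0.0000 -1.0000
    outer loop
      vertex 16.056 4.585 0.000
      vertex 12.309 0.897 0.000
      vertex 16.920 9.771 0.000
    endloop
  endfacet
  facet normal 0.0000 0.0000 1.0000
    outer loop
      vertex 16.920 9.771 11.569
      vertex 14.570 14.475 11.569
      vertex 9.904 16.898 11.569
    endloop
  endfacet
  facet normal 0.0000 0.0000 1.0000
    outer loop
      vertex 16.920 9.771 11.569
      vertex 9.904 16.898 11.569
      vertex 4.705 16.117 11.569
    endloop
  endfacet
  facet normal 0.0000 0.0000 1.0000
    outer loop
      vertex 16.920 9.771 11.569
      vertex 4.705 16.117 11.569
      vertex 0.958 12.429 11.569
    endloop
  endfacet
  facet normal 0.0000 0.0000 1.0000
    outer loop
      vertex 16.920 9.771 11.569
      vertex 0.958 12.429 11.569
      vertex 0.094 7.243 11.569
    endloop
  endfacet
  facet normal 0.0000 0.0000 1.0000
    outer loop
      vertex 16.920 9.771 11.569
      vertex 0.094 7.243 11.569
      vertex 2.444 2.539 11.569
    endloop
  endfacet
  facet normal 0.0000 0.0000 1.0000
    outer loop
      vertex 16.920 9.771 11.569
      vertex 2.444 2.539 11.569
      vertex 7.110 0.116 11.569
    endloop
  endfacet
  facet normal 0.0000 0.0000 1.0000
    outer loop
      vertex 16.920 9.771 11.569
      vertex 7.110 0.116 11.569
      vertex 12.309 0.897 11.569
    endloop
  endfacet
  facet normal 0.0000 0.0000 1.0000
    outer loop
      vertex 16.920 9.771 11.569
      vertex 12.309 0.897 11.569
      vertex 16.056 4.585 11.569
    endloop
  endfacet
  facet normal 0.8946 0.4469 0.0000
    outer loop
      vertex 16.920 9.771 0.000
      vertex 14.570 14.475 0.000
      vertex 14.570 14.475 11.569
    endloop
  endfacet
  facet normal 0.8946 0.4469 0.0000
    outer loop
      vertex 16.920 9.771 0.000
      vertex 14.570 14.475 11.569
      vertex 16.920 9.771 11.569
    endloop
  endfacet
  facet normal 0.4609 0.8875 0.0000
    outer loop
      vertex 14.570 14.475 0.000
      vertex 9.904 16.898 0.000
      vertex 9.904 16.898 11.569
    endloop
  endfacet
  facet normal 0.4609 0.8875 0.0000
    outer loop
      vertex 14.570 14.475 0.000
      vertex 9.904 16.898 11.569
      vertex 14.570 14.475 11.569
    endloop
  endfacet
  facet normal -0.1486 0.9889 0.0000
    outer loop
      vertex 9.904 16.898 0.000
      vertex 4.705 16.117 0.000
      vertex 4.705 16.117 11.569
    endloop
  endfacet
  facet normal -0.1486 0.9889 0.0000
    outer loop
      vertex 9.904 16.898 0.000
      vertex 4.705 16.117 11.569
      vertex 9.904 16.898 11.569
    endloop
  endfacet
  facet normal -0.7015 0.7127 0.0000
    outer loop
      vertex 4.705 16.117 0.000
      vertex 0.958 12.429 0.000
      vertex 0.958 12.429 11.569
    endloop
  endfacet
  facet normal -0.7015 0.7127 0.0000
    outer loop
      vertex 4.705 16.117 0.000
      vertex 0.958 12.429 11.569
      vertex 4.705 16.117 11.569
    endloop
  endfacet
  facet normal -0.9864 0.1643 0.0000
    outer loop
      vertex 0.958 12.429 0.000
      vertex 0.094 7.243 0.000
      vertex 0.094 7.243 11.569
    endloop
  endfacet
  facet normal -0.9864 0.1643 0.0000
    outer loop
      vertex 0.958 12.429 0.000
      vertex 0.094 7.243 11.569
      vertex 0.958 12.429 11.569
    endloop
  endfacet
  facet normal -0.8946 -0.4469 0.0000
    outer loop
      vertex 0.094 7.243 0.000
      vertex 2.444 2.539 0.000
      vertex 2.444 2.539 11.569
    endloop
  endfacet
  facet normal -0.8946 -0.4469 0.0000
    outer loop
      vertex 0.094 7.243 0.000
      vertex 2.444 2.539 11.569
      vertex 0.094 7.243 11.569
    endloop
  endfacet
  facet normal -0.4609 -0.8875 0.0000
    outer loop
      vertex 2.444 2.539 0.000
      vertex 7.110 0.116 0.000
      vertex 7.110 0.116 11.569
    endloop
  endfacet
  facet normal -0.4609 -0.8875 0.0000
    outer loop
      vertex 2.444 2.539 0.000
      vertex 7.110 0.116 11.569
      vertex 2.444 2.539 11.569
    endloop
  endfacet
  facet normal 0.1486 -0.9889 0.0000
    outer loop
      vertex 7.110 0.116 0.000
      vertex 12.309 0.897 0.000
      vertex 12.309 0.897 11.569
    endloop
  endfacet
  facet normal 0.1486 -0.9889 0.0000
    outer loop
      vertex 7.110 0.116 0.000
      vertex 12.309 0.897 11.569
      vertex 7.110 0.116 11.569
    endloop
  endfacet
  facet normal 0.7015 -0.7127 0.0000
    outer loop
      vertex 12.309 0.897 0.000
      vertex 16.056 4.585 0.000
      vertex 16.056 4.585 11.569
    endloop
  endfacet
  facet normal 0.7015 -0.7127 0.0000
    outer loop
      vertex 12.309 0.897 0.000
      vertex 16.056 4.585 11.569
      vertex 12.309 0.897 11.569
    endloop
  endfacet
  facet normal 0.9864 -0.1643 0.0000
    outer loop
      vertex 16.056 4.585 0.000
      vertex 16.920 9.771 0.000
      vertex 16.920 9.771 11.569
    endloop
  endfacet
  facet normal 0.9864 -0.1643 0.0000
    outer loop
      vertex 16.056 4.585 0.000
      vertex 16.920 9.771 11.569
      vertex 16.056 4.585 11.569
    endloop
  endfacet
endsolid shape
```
; perimeter-only toolpath
G21 ; units = mm
G90 ; absolute positioning
G28 ; home
; layer 1
G0 Z3.856
G0 X16.920 Y9.771
G1 X14.570 Y14.475
G1 X9.904 Y16.898
G1 X4.705 Y16.117
G1 X0.958 Y12.429
G1 X0.094 Y7.243
G1 X2.444 Y2.539
G1 X7.110 Y0.116
G1 X12.309 Y0.897
G1 X16.056 Y4.585
G1 X16.920 Y9.771
; layer 2
G0 Z7.713
G0 X16.920 Y9.771
G1 X14.570 Y14.475
G1 X9.904 Y16.898
G1 X4.705 Y16.117
G1 X0.958 Y12.429
G1 X0.094 Y7.243
G1 X2.444 Y2.539
G1 X7.110 Y0.116
G1 X12.309 Y0.897
G1 X16.056 Y4.585
G1 X16.920 Y9.771
; layer 3
G0 Z11.569
G0 X16.920 Y9.771
G1 X14.570 Y14.475
G1 X9.904 Y16.898
G1 X4.705 Y16.117
G1 X0.958 Y12.429
G1 X0.094 Y7.243
G1 X2.444 Y2.539
G1 X7.110 Y0.116
G1 X12.309 Y0.897
G1 X16.056 Y4.585
G1 X16.920 Y9.771
M2 ; end

The solid is a regular 10-sided prism (a cylinder approximated with 10 flat sides), circumscribed radius ≈ 8.51 mm, height ≈ 11.6 mm. Slicing at Δz = 3.856 mm — 3 equal slices spanning the solid's height, so layer i sits at z = i·h/3 — gives 3 non-empty perimeters. Each is a 10-segment closed polygon; G0 lifts to the layer z and rapids to the start vertex, then G1 traces the edges.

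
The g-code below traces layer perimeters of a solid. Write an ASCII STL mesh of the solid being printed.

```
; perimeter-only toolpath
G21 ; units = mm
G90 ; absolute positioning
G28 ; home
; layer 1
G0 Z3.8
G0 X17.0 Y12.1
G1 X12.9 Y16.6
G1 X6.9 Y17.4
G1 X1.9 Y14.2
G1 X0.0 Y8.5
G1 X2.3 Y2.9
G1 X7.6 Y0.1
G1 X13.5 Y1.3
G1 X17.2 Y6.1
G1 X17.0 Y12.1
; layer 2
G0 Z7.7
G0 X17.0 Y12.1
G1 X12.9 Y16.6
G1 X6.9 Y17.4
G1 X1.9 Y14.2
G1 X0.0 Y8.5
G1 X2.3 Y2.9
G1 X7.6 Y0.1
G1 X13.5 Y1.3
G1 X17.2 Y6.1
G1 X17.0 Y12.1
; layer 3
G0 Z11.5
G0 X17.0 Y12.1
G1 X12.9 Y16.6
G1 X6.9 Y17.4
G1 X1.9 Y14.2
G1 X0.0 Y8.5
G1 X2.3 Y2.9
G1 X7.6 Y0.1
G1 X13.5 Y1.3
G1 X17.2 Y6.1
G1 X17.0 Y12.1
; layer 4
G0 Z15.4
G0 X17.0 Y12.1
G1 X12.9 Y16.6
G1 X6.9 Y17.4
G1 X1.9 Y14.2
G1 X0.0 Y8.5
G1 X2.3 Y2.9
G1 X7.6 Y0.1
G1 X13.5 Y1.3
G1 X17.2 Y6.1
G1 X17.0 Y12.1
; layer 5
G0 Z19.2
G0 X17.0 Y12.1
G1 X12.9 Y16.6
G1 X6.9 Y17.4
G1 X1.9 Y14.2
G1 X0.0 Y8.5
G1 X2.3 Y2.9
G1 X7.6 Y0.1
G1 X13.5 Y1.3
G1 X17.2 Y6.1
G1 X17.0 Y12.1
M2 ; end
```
solid part
  facet normal 0.0000 0.0000 -1.0000
    outer loop
      vertex 6.9 17.4 0.0
      vertex 12.9 16.6 0.0
      vertex 17.0 12.1 0.0
    endloop
  endfacet
  facet normal 0.0000 0.0000 -1.0000
    outer loop
      vertex 1.9 14.2 0.0
      vertex 6.9 17.4 0.0
      vertex 17.0 12.1 0.0
    endloop
  endfacet
  facet normal 0.0000 0.0000 -1.0000
    outer loop
      vertex 0.0 8.5 0.0
      vertex 1.9 14.2 0.0
      vertex 17.0 12.1 0.0
    endloop
  endfacet
  facet normal 0.0000 0.0000 -1.0000
    outer loop
      vertex 2.3 2.9 0.0
      vertex 0.0 8.5 0.0
      vertex 17.0 12.1 0.0
    endloop
  endfacet
  facet normal 0.0000 0.0000 -1.0000
    outer loop
      vertex 7.6 0.1 0.0
      vertex 2.3 2.9 0.0
      vertex 17.0 12.1 0.0
    endloop
  endfacet
  facet normal 0.0000 0.0000 -1.0000
    outer loop
      vertex 13.5 1.3 0.0
      vertex 7.6 0.1 0.0
      vertex 17.0 12.1 0.0
    endloop
  endfacet
  facet normal 0.0000 0.0000 -1.0000
    outer loop
      vertex 17.2 6.1 0.0
      vertex 13.5 1.3 0.0
      vertex 17.0 12.1 0.0
    endloop
  endfacet
  facet normal 0.0000 0.0000 1.0000
    outer loop
      vertex 17.0 12.1 19.2
      vertex 12.9 16.6 19.2
      vertex 6.9 17.4 19.2
    endloop
  endfacet
  facet normal 0.0000 0.0000 1.0000
    outer loop
      vertex 17.0 12.1 19.2
      vertex 6.9 17.4 19.2
      vertex 1.9 14.2 19.2
    endloop
  endfacet
  facet normal 0.0000 0.0000 1.0000
    outer loop
      vertex 17.0 12.1 19.2
      vertex 1.9 14.2 19.2
      vertex 0.0 8.5 19.2
    endloop
  endfacet
  facet normal 0.0000 0.0000 1.0000
    outer loop
      vertex 17.0 12.1 19.2
      vertex 0.0 8.5 19.2
      vertex 2.3 2.9 19.2
    endloop
  endfacet
  facet normal 0.0000 0.0000 1.0000
    outer loop
      vertex 17.0 12.1 19.2
      vertex 2.3 2.9 19.2
      vertex 7.6 0.1 19.2
    endloop
  endfacet
  facet normal 0.0000 0.0000 1.0000
    outer loop
      vertex 17.0 12.1 19.2
      vertex 7.6 0.1 19.2
      vertex 13.5 1.3 19.2
    endloop
  endfacet
  facet normal 0.0000 0.0000 1.0000
    outer loop
      vertex 17.0 12.1 19.2
      vertex 13.5 1.3 19.2
      vertex 17.2 6.1 19.2
    endloop
  endfacet
  facet normal 0.7392 0.6735 0.0000
    outer loop
      vertex 17.0 12.1 0.0
      vertex 12.9 16.6 0.0
      vertex 12.9 16.6 19.2
    endloop
  endfacet
  facet normal 0.7392 0.6735 0.0000
    outer loop
      vertex 17.0 12.1 0.0
      vertex 12.9 16.6 19.2
      vertex 17.0 12.1 19.2
    endloop
  endfacet
  facet normal 0.1322 0.9912 0.0000
    outer loop
      vertex 12.9 16.6 0.0
      vertex 6.9 17.4 0.0
      vertex 6.9 17.4 19.2
    endloop
  endfacet
  facet normal 0.1322 0.9912 0.0000
    outer loop
      vertex 12.9 16.6 0.0
      vertex 6.9 17.4 19.2
      vertex 12.9 16.6 19.2
    endloop
  endfacet
  facet normal -0.5391 0.8423 0.0000
    outer loop
      vertex 6.9 17.4 0.0
      vertex 1.9 14.2 0.0
      vertex 1.9 14.2 19.2
    endloop
  endfacet
  facet normal -0.5391 0.8423 0.0000
    outer loop
      vertex 6.9 17.4 0.0
      vertex 1.9 14.2 19.2
      vertex 6.9 17.4 19.2
    endloop
  endfacet
  facet normal -0.9487 0.3162 0.0000
    outer loop
      vertex 1.9 14.2 0.0
      vertex 0.0 8.5 0.0
      vertex 0.0 8.5 19.2
    endloop
  endfacet
  facet normal -0.9487 0.3162 0.0000
    outer loop
      vertex 1.9 14.2 0.0
      vertex 0.0 8.5 19.2
      vertex 1.9 14.2 19.2
    endloop
  endfacet
  facet normal -0.9250 -0.3799 0.0000
    outer loop
      vertex 0.0 8.5 0.0
      vertex 2.3 2.9 0.0
      vertex 2.3 2.9 19.2
    endloop
  endfacet
  facet normal -0.9250 -0.3799 0.0000
    outer loop
      vertex 0.0 8.5 0.0
      vertex 2.3 2.9 19.2
      vertex 0.0 8.5 19.2
    endloop
  endfacet
  facet normal -0.4671 -0.8842 0.0000
    outer loop
      vertex 2.3 2.9 0.0
      vertex 7.6 0.1 0.0
      vertex 7.6 0.1 19.2
    endloop
  endfacet
  facet normal -0.4671 -0.8842 0.0000
    outer loop
      vertex 2.3 2.9 0.0
      vertex 7.6 0.1 19.2
      vertex 2.3 2.9 19.2
    endloop
  endfacet
  facet normal 0.1993 -0.9799 0.0000
    outer loop
      vertex 7.6 0.1 0.0
      vertex 13.5 1.3 0.0
      vertex 13.5 1.3 19.2
    endloop
  endfacet
  facet normal 0.1993 -0.9799 0.0000
    outer loop
      vertex 7.6 0.1 0.0
      vertex 13.5 1.3 19.2
      vertex 7.6 0.1 19.2
    endloop
  endfacet
  facet normal 0.7920 -0.6105 0.0000
    outer loop
      vertex 13.5 1.3 0.0
      vertex 17.2 6.1 0.0
      vertex 17.2 6.1 19.2
    endloop
  endfacet
  facet normal 0.7920 -0.6105 0.0000
    outer loop
      vertex 13.5 1.3 0.0
      vertex 17.2 6.1 19.2
      vertex 13.5 1.3 19.2
    endloop
  endfacet
  facet normal 0.9994 0.0333 0.0000
    outer loop
      vertex 17.2 6.1 0.0
      vertex 17.0 12.1 0.0
      vertex 17.0 12.1 19.2
    endloop
  endfacet
  facet normal 0.9994 0.0333 0.0000
    outer loop
      vertex 17.2 6.1 0.0
      vertex 17.0 12.1 19.2
      vertex 17.2 6.1 19.2
    endloop
  endfacet
endsolid part

The G0 Z moves step by Δz≈3.8 mm. Every layer's G1 loop is the same polygon, so the solid is a straight extrusion of it from z=0 to z≈19.2. Closing with flat bottom and top caps and triangulating gives 32 facets — a regular 9-sided prism (a cylinder approximated with 9 flat sides), circumscribed radius ≈ 8.8 mm, height ≈ 19.2 mm.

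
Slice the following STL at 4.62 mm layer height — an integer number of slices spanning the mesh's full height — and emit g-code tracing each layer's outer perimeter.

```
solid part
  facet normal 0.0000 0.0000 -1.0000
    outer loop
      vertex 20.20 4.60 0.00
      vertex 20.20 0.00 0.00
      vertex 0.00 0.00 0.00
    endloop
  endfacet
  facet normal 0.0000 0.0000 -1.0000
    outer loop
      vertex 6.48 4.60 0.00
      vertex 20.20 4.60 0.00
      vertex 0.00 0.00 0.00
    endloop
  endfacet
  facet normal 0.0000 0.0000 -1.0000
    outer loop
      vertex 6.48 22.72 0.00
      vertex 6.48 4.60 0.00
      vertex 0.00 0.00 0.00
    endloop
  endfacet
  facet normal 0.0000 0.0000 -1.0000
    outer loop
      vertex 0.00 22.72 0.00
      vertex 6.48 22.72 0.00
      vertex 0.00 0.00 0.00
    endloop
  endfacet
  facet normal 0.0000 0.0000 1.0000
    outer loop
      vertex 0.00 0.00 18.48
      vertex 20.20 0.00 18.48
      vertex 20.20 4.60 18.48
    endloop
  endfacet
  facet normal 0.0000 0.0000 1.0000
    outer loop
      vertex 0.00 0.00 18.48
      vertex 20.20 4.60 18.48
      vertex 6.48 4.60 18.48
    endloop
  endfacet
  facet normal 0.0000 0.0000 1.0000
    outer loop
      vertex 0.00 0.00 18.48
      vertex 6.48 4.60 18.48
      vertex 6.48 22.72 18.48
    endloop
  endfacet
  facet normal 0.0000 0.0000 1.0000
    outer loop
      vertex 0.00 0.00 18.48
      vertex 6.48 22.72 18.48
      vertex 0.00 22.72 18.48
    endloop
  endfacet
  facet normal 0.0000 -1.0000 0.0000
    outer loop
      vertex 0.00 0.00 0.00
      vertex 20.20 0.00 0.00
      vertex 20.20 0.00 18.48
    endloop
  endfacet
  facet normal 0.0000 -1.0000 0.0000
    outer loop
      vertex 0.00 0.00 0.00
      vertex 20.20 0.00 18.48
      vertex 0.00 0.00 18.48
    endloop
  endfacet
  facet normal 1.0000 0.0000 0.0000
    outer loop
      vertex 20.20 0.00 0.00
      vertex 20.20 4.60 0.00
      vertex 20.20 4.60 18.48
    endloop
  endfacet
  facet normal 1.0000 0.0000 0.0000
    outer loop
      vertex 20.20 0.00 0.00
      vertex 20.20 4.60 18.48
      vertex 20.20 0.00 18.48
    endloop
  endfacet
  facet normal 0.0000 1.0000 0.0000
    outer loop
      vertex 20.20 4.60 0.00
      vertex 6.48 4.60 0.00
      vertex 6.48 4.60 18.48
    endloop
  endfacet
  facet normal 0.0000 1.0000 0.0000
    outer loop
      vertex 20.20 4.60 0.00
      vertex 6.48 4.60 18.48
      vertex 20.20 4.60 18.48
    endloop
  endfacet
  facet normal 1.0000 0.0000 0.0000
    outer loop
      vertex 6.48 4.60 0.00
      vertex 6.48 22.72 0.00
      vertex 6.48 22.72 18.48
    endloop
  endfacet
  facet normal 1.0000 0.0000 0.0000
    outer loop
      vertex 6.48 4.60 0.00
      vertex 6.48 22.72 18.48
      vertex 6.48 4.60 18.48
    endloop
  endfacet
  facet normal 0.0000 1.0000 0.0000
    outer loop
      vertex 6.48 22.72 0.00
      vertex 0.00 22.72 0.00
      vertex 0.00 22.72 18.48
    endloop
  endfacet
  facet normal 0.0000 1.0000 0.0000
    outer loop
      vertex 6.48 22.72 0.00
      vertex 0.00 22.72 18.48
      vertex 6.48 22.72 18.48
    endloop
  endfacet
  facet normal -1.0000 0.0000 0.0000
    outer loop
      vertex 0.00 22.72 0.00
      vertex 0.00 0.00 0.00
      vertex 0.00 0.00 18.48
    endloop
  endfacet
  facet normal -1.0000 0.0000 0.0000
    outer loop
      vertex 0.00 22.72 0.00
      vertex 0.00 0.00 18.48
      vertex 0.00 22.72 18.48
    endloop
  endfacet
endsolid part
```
; perimeter-only toolpath
G21 ; units = mm
G90 ; absolute positioning
G28 ; home
; layer 1
G0 Z4.62
G0 X0.00 Y0.00
G1 X20.20 Y0.00
G1 X20.20 Y4.60
G1 X6.48 Y4.60
G1 X6.48 Y22.72
G1 X0.00 Y22.72
G1 X0.00 Y0.00
; layer 2
G0 Z9.24
G0 X0.00 Y0.00
G1 X20.20 Y0.00
G1 X20.20 Y4.60
G1 X6.48 Y4.60
G1 X6.48 Y22.72
G1 X0.00 Y22.72
G1 X0.00 Y0.00
; layer 3
G0 Z13.86
G0 X0.00 Y0.00
G1 X20.20 Y0.00
G1 X20.20 Y4.60
G1 X6.48 Y4.60
G1 X6.48 Y22.72
G1 X0.00 Y22.72
G1 X0.00 Y0.00
; layer 4
G0 Z18.48
G0 X0.00 Y0.00
G1 X20.20 Y0.00
G1 X20.20 Y4.60
G1 X6.48 Y4.60
G1 X6.48 Y22.72
G1 X0.00 Y22.72
G1 X0.00 Y0.00
M2 ; end

The solid is an L-shaped prism: outer 20.2 × 22.7 mm, arm thicknesses ≈ 4.6 mm (horizontal) and 6.48 mm (vertical), extruded 18.5 mm in z. Slicing at Δz = 4.62 mm — 4 equal slices spanning the solid's height, so layer i sits at z = i·h/4 — gives 4 non-empty perimeters. Each is a 6-segment closed polygon; G0 lifts to the layer z and rapids to the start vertex, then G1 traces the edges.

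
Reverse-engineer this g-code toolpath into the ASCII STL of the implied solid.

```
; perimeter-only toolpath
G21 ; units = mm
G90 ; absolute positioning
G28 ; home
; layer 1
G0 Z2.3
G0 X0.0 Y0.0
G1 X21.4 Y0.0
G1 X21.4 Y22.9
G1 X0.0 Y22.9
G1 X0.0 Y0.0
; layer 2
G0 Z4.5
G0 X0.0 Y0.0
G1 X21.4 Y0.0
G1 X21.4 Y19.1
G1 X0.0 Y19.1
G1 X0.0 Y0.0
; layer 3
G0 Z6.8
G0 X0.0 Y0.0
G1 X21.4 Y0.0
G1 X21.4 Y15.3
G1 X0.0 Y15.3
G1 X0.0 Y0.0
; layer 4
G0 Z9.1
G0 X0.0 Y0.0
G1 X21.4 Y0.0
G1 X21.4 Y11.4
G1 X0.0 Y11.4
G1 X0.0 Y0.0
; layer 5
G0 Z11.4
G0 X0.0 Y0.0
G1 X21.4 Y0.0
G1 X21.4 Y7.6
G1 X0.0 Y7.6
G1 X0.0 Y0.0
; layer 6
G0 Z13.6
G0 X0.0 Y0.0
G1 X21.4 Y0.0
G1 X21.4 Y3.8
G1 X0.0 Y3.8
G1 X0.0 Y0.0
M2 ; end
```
solid part
  facet normal 0.0000 0.0000 -1.0000
    outer loop
      vertex 21.4 26.7 0.0
      vertex 21.4 0.0 0.0
      vertex 0.0 0.0 0.0
    endloop
  endfacet
  facet normal 0.0000 0.0000 -1.0000
    outer loop
      vertex 0.0 26.7 0.0
      vertex 21.4 26.7 0.0
      vertex 0.0 0.0 0.0
    endloop
  endfacet
  facet normal 0.0000 -1.0000 0.0000
    outer loop
      vertex 0.0 0.0 0.0
      vertex 21.4 0.0 0.0
      vertex 21.4 0.0 15.9
    endloop
  endfacet
  facet normal 0.0000 -1.0000 0.0000
    outer loop
      vertex 0.0 0.0 0.0
      vertex 21.4 0.0 15.9
      vertex 0.0 0.0 15.9
    endloop
  endfacet
  facet normal 0.0000 0.5117 0.8592
    outer loop
      vertex 0.0 0.0 15.9
      vertex 21.4 0.0 15.9
      vertex 21.4 26.7 0.0
    endloop
  endfacet
  facet normal 0.0000 0.5117 0.8592
    outer loop
      vertex 0.0 0.0 15.9
      vertex 21.4 26.7 0.0
      vertex 0.0 26.7 0.0
    endloop
  endfacet
  facet normal -1.0000 0.0000 0.0000
    outer loop
      vertex 0.0 0.0 15.9
      vertex 0.0 26.7 0.0
      vertex 0.0 0.0 0.0
    endloop
  endfacet
  facet normal 1.0000 0.0000 0.0000
    outer loop
      vertex 21.4 0.0 0.0
      vertex 21.4 26.7 0.0
      vertex 21.4 0.0 15.9
    endloop
  endfacet
endsolid part

The G0 Z moves step by Δz≈2.3 mm. The G1 loops shrink linearly with z, so the solid tapers from its base footprint up to z≈15.9. Closing with a flat bottom cap and the tapered top and triangulating gives 8 facets — a wedge (ramp): 21.4 × 26.7 mm base, rising to 15.9 mm along the y=0 edge and sloping linearly to z=0 at y=26.7.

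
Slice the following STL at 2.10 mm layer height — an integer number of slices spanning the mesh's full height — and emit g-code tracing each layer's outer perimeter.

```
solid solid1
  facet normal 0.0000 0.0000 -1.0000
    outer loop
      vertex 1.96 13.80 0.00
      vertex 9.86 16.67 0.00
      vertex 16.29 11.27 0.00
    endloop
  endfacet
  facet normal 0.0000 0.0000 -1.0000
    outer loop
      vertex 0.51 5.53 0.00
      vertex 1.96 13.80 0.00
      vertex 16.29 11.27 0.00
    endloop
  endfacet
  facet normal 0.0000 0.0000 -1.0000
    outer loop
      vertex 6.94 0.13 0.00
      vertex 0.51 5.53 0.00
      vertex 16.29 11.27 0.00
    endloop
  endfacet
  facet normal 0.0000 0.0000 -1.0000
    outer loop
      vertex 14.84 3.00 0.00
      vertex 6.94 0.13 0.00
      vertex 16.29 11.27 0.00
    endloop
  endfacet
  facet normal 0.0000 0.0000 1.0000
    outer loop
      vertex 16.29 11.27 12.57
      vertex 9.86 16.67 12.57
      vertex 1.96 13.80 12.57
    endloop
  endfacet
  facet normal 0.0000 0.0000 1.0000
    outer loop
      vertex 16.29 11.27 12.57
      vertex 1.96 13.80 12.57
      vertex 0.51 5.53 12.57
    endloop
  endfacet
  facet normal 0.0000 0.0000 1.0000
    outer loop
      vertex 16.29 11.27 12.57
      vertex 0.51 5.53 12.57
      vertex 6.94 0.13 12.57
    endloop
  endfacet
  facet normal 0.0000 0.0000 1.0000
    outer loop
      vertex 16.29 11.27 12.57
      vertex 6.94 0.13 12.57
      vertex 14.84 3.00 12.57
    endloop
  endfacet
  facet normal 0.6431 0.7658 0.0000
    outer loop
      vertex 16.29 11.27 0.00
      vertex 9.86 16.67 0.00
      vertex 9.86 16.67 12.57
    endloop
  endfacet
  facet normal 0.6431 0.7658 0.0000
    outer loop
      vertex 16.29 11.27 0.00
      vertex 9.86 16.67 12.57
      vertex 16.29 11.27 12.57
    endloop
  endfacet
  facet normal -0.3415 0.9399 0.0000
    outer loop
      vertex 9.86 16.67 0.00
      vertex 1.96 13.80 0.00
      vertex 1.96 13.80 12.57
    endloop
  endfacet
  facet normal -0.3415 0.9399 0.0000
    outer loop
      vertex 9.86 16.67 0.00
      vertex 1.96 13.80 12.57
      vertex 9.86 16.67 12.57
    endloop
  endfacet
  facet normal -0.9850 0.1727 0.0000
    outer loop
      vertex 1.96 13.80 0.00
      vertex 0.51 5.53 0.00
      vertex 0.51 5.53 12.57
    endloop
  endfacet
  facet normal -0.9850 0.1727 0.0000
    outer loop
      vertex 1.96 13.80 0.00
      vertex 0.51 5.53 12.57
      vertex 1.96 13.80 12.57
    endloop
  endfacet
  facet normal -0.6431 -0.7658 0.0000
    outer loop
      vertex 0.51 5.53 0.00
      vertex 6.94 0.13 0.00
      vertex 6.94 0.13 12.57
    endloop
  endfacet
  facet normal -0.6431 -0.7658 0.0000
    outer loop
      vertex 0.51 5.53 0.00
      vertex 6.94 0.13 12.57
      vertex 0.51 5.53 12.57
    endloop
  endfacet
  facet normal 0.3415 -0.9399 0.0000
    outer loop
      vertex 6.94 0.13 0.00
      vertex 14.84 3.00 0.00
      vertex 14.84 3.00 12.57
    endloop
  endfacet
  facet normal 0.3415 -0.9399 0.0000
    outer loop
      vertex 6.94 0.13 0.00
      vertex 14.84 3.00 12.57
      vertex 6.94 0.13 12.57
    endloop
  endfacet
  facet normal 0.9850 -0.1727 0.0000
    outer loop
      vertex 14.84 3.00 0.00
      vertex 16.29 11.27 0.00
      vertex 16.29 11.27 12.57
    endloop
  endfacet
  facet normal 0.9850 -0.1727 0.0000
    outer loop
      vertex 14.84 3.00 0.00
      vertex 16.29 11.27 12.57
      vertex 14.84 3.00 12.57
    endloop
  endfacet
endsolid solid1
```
; perimeter-only toolpath
G21 ; units = mm
G90 ; absolute positioning
G28 ; home
; layer 1
G0 Z2.10
G0 X16.29 Y11.27
G1 X9.86 Y16.67
G1 X1.96 Y13.80
G1 X0.51 Y5.53
G1 X6.94 Y0.13
G1 X14.84 Y3.00
G1 X16.29 Y11.27
; layer 2
G0 Z4.19
G0 X16.29 Y11.27
G1 X9.86 Y16.67
G1 X1.96 Y13.80
G1 X0.51 Y5.53
G1 X6.94 Y0.13
G1 X14.84 Y3.00
G1 X16.29 Y11.27
; layer 3
G0 Z6.29
G0 X16.29 Y11.27
G1 X9.86 Y16.67
G1 X1.96 Y13.80
G1 X0.51 Y5.53
G1 X6.94 Y0.13
G1 X14.84 Y3.00
G1 X16.29 Y11.27
; layer 4
G0 Z8.38
G0 X16.29 Y11.27
G1 X9.86 Y16.67
G1 X1.96 Y13.80
G1 X0.51 Y5.53
G1 X6.94 Y0.13
G1 X14.84 Y3.00
G1 X16.29 Y11.27
; layer 5
G0 Z10.48
G0 X16.29 Y11.27
G1 X9.86 Y16.67
G1 X1.96 Y13.80
G1 X0.51 Y5.53
G1 X6.94 Y0.13
G1 X14.84 Y3.00
G1 X16.29 Y11.27
; layer 6
G0 Z12.57
G0 X16.29 Y11.27
G1 X9.86 Y16.67
G1 X1.96 Y13.80
G1 X0.51 Y5.53
G1 X6.94 Y0.13
G1 X14.84 Y3.00
G1 X16.29 Y11.27
M2 ; end

The solid is a regular 6-sided prism (a cylinder approximated with 6 flat sides), circumscribed radius ≈ 8.4 mm, height ≈ 12.6 mm. Slicing at Δz = 2.10 mm — 6 equal slices spanning the solid's height, so layer i sits at z = i·h/6 — gives 6 non-empty perimeters. Each is a 6-segment closed polygon; G0 lifts to the layer z and rapids to the start vertex, then G1 traces the edges.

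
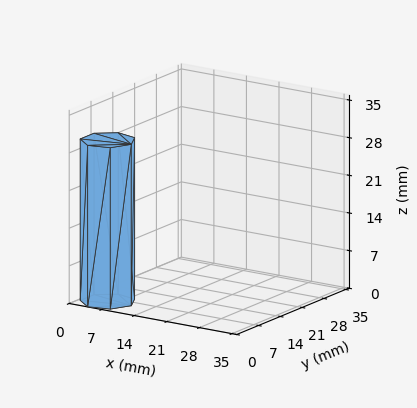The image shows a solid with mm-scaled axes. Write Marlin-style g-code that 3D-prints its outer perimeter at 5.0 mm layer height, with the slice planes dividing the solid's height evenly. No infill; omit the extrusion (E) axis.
Reading the render: the shape is a regular 7-sided prism (a cylinder approximated with 7 flat sides), circumscribed radius ≈ 5 mm, height ≈ 30 mm (dimensions read to the nearest mm from the axis ticks). For the g-code, the solid's height is divided into equal slices at the stated Δz and each level perimeter traced with G1 moves after a G0 lift.

; perimeter-only toolpath
G21 ; units = mm
G90 ; absolute positioning
G28 ; home
; layer 1
G0 Z5.0
G0 X10.0 Y5.0
G1 X8.1 Y8.9
G1 X3.9 Y9.9
G1 X0.5 Y7.2
G1 X0.5 Y2.8
G1 X3.9 Y0.1
G1 X8.1 Y1.1
G1 X10.0 Y5.0
; layer 2
G0 Z10.0
G0 X10.0 Y5.0
G1 X8.1 Y8.9
G1 X3.9 Y9.9
G1 X0.5 Y7.2
G1 X0.5 Y2.8
G1 X3.9 Y0.1
G1 X8.1 Y1.1
G1 X10.0 Y5.0
; layer 3
G0 Z15.0
G0 X10.0 Y5.0
G1 X8.1 Y8.9
G1 X3.9 Y9.9
G1 X0.5 Y7.2
G1 X0.5 Y2.8
G1 X3.9 Y0.1
G1 X8.1 Y1.1
G1 X10.0 Y5.0
; layer 4
G0 Z20.0
G0 X10.0 Y5.0
G1 X8.1 Y8.9
G1 X3.9 Y9.9
G1 X0.5 Y7.2
G1 X0.5 Y2.8
G1 X3.9 Y0.1
G1 X8.1 Y1.1
G1 X10.0 Y5.0
; layer 5
G0 Z25.0
G0 X10.0 Y5.0
G1 X8.1 Y8.9
G1 X3.9 Y9.9
G1 X0.5 Y7.2
G1 X0.5 Y2.8
G1 X3.9 Y0.1
G1 X8.1 Y1.1
G1 X10.0 Y5.0
; layer 6
G0 Z30.0
G0 X10.0 Y5.0
G1 X8.1 Y8.9
G1 X3.9 Y9.9
G1 X0.5 Y7.2
G1 X0.5 Y2.8
G1 X3.9 Y0.1
G1 X8.1 Y1.1
G1 X10.0 Y5.0
M2 ; end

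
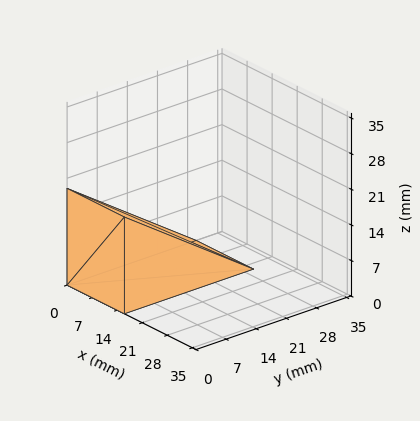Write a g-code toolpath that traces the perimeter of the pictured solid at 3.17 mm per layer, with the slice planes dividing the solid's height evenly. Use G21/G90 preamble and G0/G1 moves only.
Reading the render: the shape is a wedge (ramp): 16 × 30 mm base, rising to 19 mm along the y=0 edge and sloping linearly to z=0 at y=30 (dimensions read to the nearest mm from the axis ticks). For the g-code, the solid's height is divided into equal slices at the stated Δz and each level perimeter traced with G1 moves after a G0 lift.

; perimeter-only toolpath
G21 ; units = mm
G90 ; absolute positioning
G28 ; home
; layer 1
G0 Z3.17
G0 X0.00 Y0.00
G1 X16.00 Y0.00
G1 X16.00 Y25.00
G1 X0.00 Y25.00
G1 X0.00 Y0.00
; layer 2
G0 Z6.33
G0 X0.00 Y0.00
G1 X16.00 Y0.00
G1 X16.00 Y20.00
G1 X0.00 Y20.00
G1 X0.00 Y0.00
; layer 3
G0 Z9.50
G0 X0.00 Y0.00
G1 X16.00 Y0.00
G1 X16.00 Y15.00
G1 X0.00 Y15.00
G1 X0.00 Y0.00
; layer 4
G0 Z12.67
G0 X0.00 Y0.00
G1 X16.00 Y0.00
G1 X16.00 Y10.00
G1 X0.00 Y10.00
G1 X0.00 Y0.00
; layer 5
G0 Z15.83
G0 X0.00 Y0.00
G1 X16.00 Y0.00
G1 X16.00 Y5.00
G1 X0.00 Y5.00
G1 X0.00 Y0.00
M2 ; end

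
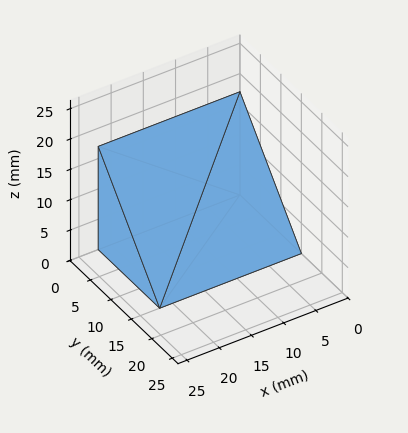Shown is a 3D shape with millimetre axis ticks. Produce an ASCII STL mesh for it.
Reading the render: the shape is a wedge (ramp): 22 × 15 mm base, rising to 17 mm along the y=0 edge and sloping linearly to z=0 at y=15 (dimensions read to the nearest mm from the axis ticks). For the STL, each face is triangulated and given an outward normal.

solid part
  facet normal 0.0000 0.0000 -1.0000
    outer loop
      vertex 22.00 15.00 0.00
      vertex 22.00 0.00 0.00
      vertex 0.00 0.00 0.00
    endloop
  endfacet
  facet normal 0.0000 0.0000 -1.0000
    outer loop
      vertex 0.00 15.00 0.00
      vertex 22.00 15.00 0.00
      vertex 0.00 0.00 0.00
    endloop
  endfacet
  facet normal 0.0000 -1.0000 0.0000
    outer loop
      vertex 0.00 0.00 0.00
      vertex 22.00 0.00 0.00
      vertex 22.00 0.00 17.00
    endloop
  endfacet
  facet normal 0.0000 -1.0000 0.0000
    outer loop
      vertex 0.00 0.00 0.00
      vertex 22.00 0.00 17.00
      vertex 0.00 0.00 17.00
    endloop
  endfacet
  facet normal 0.0000 0.7498 0.6616
    outer loop
      vertex 0.00 0.00 17.00
      vertex 22.00 0.00 17.00
      vertex 22.00 15.00 0.00
    endloop
  endfacet
  facet normal 0.0000 0.7498 0.6616
    outer loop
      vertex 0.00 0.00 17.00
      vertex 22.00 15.00 0.00
      vertex 0.00 15.00 0.00
    endloop
  endfacet
  facet normal -1.0000 0.0000 0.0000
    outer loop
      vertex 0.00 0.00 17.00
      vertex 0.00 15.00 0.00
      vertex 0.00 0.00 0.00
    endloop
  endfacet
  facet normal 1.0000 0.0000 0.0000
    outer loop
      vertex 22.00 0.00 0.00
      vertex 22.00 15.00 0.00
      vertex 22.00 0.00 17.00
    endloop
  endfacet
endsolid part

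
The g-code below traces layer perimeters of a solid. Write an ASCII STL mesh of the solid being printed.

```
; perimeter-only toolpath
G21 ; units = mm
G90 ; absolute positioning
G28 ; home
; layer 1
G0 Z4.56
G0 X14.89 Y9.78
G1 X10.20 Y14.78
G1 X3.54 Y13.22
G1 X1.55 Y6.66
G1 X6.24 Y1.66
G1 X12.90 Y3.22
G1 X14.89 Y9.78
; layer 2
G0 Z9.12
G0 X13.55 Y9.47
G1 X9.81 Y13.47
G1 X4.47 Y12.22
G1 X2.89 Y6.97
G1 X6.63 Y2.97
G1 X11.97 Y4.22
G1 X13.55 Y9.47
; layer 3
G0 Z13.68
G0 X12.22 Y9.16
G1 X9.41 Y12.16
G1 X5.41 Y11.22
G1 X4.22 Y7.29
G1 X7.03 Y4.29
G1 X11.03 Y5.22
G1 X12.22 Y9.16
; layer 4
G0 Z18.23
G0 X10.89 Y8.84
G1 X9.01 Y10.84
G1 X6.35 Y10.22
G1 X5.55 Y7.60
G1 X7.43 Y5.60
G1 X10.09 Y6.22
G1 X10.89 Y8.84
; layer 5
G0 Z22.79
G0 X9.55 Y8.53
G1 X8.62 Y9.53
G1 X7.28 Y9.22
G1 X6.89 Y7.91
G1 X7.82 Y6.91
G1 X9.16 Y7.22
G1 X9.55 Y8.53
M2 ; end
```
solid part
  facet normal 0.0000 0.0000 -1.0000
    outer loop
      vertex 2.60 14.22 0.00
      vertex 10.60 16.09 0.00
      vertex 16.22 10.09 0.00
    endloop
  endfacet
  facet normal 0.0000 0.0000 -1.0000
    outer loop
      vertex 0.22 6.35 0.00
      vertex 2.60 14.22 0.00
      vertex 16.22 10.09 0.00
    endloop
  endfacet
  facet normal 0.0000 0.0000 -1.0000
    outer loop
      vertex 5.84 0.35 0.00
      vertex 0.22 6.35 0.00
      vertex 16.22 10.09 0.00
    endloop
  endfacet
  facet normal 0.0000 0.0000 -1.0000
    outer loop
      vertex 13.84 2.22 0.00
      vertex 5.84 0.35 0.00
      vertex 16.22 10.09 0.00
    endloop
  endfacet
  facet normal 0.7063 0.6616 0.2518
    outer loop
      vertex 16.22 10.09 0.00
      vertex 10.60 16.09 0.00
      vertex 8.22 8.22 27.35
    endloop
  endfacet
  facet normal -0.2203 0.9423 0.2520
    outer loop
      vertex 10.60 16.09 0.00
      vertex 2.60 14.22 0.00
      vertex 8.22 8.22 27.35
    endloop
  endfacet
  facet normal -0.9263 0.2801 0.2518
    outer loop
      vertex 2.60 14.22 0.00
      vertex 0.22 6.35 0.00
      vertex 8.22 8.22 27.35
    endloop
  endfacet
  facet normal -0.7063 -0.6616 0.2518
    outer loop
      vertex 0.22 6.35 0.00
      vertex 5.84 0.35 0.00
      vertex 8.22 8.22 27.35
    endloop
  endfacet
  facet normal 0.2203 -0.9423 0.2520
    outer loop
      vertex 5.84 0.35 0.00
      vertex 13.84 2.22 0.00
      vertex 8.22 8.22 27.35
    endloop
  endfacet
  facet normal 0.9263 -0.2801 0.2518
    outer loop
      vertex 13.84 2.22 0.00
      vertex 16.22 10.09 0.00
      vertex 8.22 8.22 27.35
    endloop
  endfacet
endsolid part

The G0 Z moves step by Δz≈4.56 mm. The G1 loops shrink linearly with z, so the solid tapers from its base footprint up to z≈27.4. Closing with a flat bottom cap and the tapered top and triangulating gives 10 facets — a regular 6-sided pyramid, base circumscribed radius ≈ 8.22 mm, apex at z ≈ 27.4 mm.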